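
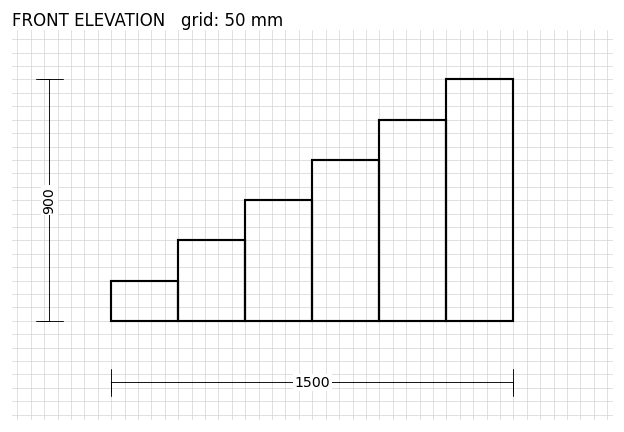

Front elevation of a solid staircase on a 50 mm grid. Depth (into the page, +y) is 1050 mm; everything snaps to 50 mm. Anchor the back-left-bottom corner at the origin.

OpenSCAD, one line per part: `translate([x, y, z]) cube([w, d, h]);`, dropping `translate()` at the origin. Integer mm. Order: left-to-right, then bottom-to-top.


cube([250, 1050, 150]);
translate([250, 0, 0]) cube([250, 1050, 300]);
translate([500, 0, 0]) cube([250, 1050, 450]);
translate([750, 0, 0]) cube([250, 1050, 600]);
translate([1000, 0, 0]) cube([250, 1050, 750]);
translate([1250, 0, 0]) cube([250, 1050, 900]);


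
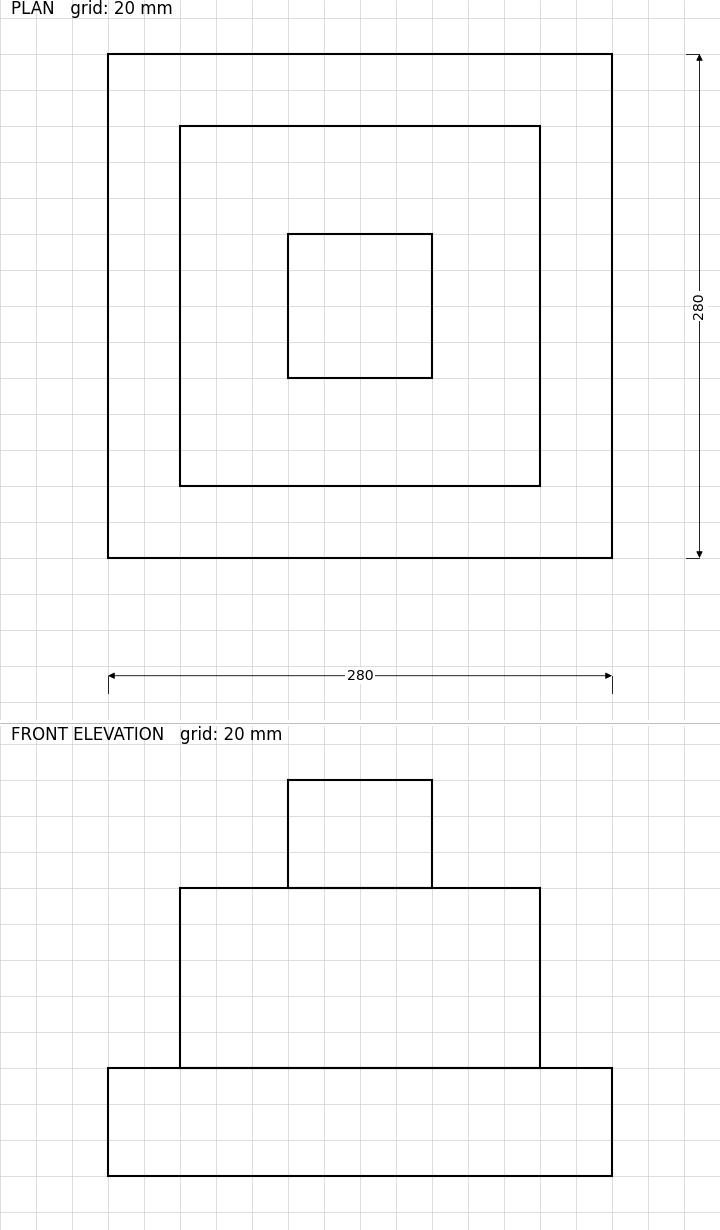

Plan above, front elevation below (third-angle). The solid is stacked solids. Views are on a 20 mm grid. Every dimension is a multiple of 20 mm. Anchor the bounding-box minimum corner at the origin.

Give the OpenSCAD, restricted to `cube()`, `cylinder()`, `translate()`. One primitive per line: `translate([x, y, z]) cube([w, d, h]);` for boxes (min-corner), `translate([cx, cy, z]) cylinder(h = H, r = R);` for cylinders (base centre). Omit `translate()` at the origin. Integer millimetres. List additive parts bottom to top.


cube([280, 280, 60]);
translate([40, 40, 60]) cube([200, 200, 100]);
translate([100, 100, 160]) cube([80, 80, 60]);


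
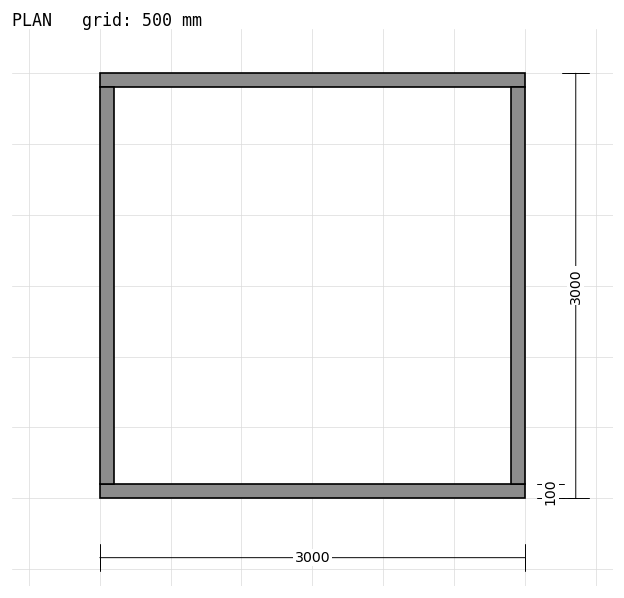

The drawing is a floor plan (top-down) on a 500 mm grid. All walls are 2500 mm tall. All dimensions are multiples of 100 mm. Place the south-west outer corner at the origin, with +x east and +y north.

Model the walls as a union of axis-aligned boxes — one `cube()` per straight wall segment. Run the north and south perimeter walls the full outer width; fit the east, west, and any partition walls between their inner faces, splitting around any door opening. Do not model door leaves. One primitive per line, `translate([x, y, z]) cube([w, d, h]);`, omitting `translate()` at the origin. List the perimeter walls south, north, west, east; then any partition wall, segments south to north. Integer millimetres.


cube([3000, 100, 2500]);
translate([0, 2900, 0]) cube([3000, 100, 2500]);
translate([0, 100, 0]) cube([100, 2800, 2500]);
translate([2900, 100, 0]) cube([100, 2800, 2500]);


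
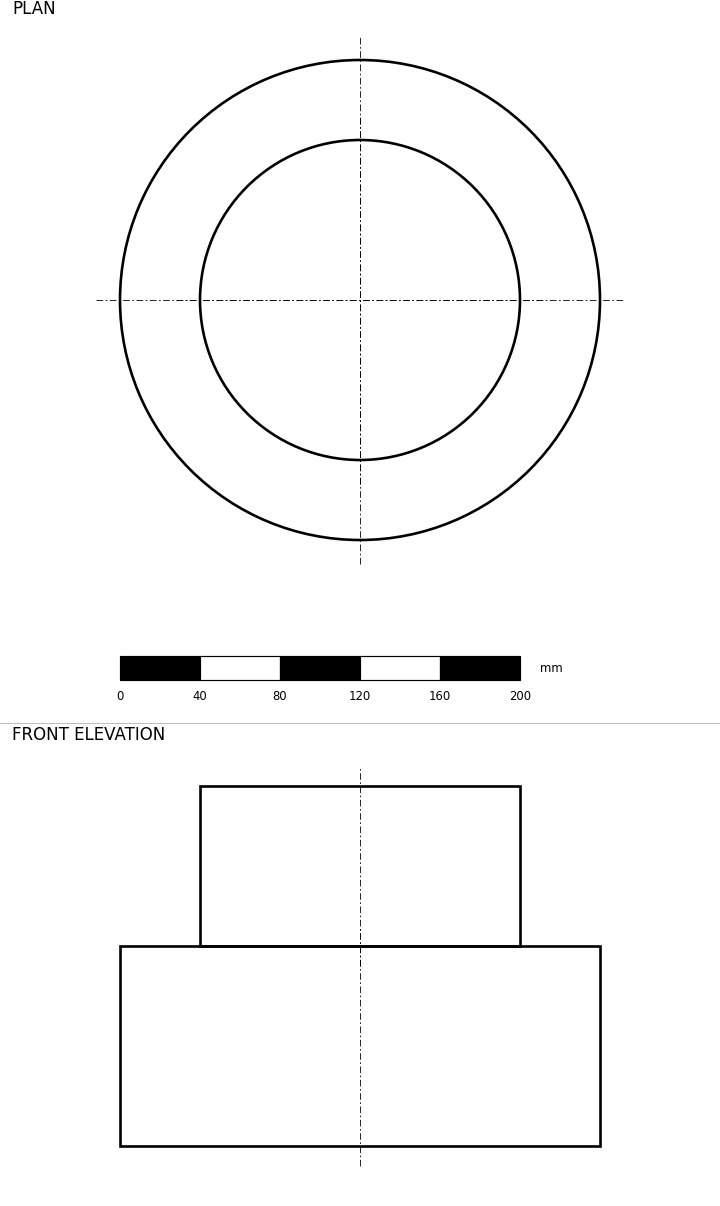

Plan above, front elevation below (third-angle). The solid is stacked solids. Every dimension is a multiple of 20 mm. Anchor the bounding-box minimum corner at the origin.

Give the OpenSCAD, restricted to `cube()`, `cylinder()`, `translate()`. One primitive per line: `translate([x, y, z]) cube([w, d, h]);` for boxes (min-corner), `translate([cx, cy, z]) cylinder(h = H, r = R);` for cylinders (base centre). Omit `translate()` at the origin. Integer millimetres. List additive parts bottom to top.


translate([120, 120, 0]) cylinder(h = 100, r = 120);
translate([120, 120, 100]) cylinder(h = 80, r = 80);


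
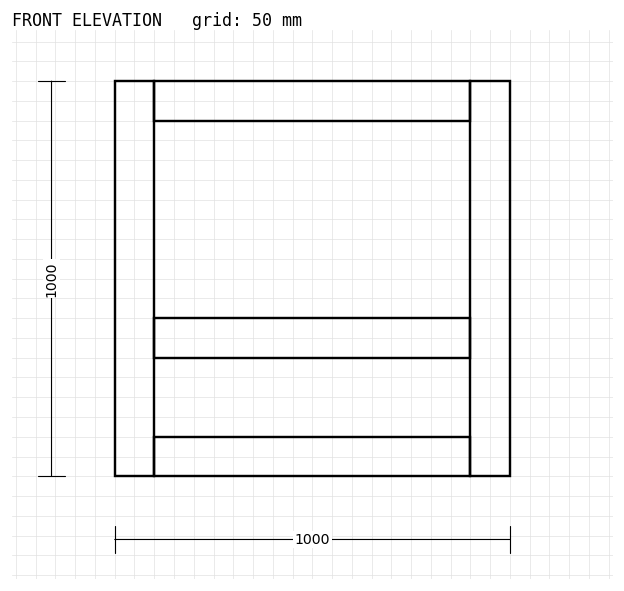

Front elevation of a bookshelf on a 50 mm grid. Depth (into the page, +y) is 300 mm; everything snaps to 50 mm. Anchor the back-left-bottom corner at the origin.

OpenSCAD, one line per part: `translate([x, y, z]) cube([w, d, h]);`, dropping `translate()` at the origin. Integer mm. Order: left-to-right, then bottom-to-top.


cube([100, 300, 1000]);
translate([100, 0, 0]) cube([800, 300, 100]);
translate([100, 0, 300]) cube([800, 300, 100]);
translate([100, 0, 900]) cube([800, 300, 100]);
translate([900, 0, 0]) cube([100, 300, 1000]);


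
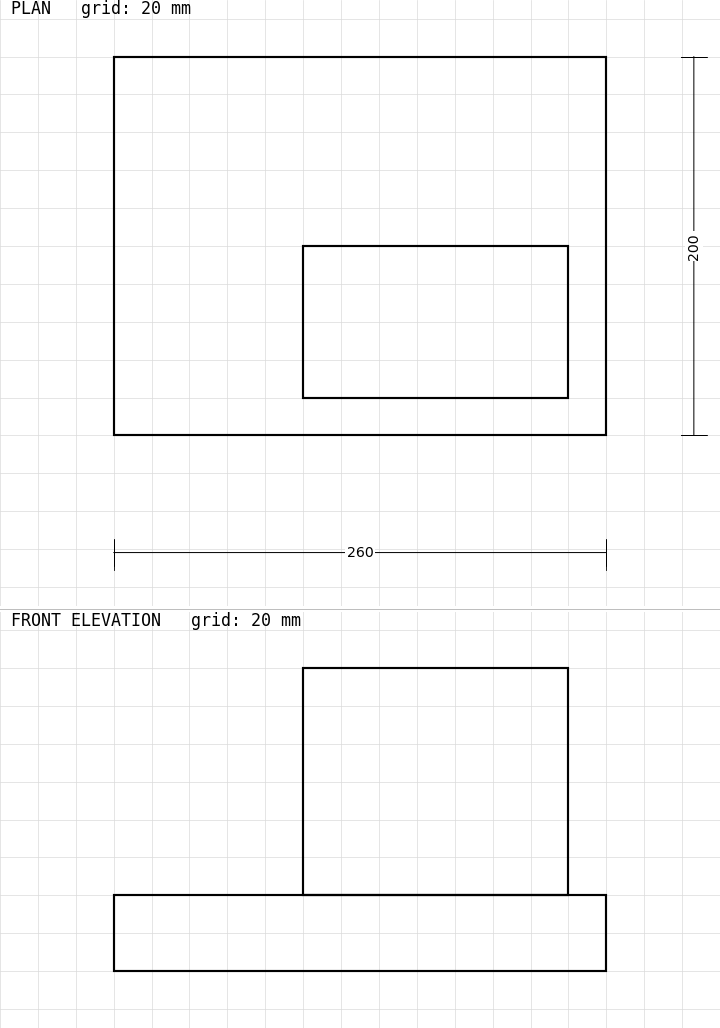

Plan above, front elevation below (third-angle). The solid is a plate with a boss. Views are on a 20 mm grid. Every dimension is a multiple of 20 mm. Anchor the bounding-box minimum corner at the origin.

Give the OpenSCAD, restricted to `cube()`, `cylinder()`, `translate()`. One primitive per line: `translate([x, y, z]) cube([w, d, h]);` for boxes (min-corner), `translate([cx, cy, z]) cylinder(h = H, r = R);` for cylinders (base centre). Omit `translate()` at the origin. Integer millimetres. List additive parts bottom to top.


cube([260, 200, 40]);
translate([100, 20, 40]) cube([140, 80, 120]);


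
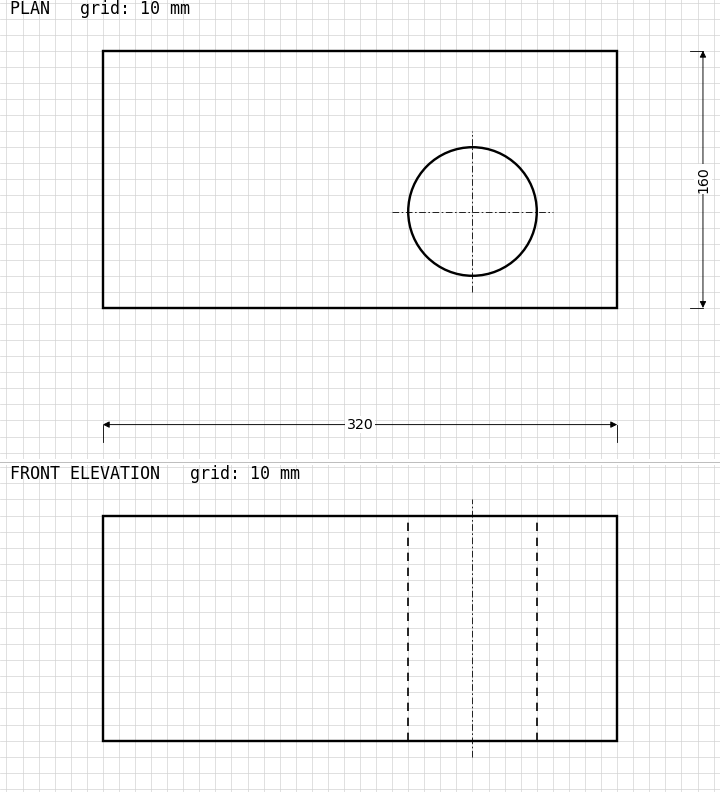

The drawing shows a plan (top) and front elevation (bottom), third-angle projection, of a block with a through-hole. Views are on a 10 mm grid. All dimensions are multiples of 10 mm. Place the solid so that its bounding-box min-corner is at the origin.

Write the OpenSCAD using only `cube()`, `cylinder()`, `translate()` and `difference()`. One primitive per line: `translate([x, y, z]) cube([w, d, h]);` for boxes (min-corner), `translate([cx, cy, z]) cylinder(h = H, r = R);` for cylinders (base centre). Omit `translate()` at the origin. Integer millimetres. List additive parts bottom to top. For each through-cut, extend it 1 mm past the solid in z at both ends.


difference() {
  cube([320, 160, 140]);
  translate([230, 60, -1]) cylinder(h = 142, r = 40);
}


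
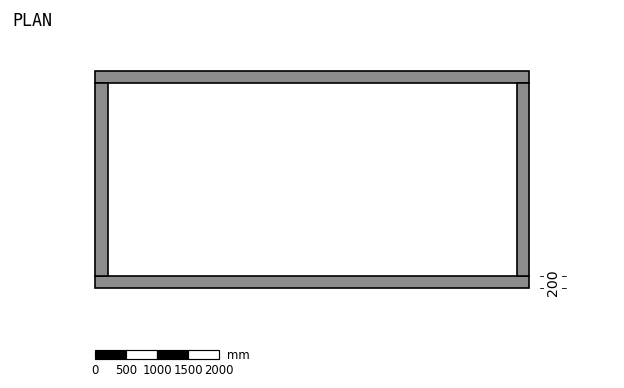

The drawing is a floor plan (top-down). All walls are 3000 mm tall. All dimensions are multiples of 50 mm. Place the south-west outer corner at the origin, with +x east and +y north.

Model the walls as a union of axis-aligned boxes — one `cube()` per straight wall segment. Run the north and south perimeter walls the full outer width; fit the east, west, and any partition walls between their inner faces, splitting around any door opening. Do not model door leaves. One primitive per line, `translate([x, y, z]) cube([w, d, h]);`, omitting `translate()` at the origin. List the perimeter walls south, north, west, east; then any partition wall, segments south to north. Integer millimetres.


cube([7000, 200, 3000]);
translate([0, 3300, 0]) cube([7000, 200, 3000]);
translate([0, 200, 0]) cube([200, 3100, 3000]);
translate([6800, 200, 0]) cube([200, 3100, 3000]);


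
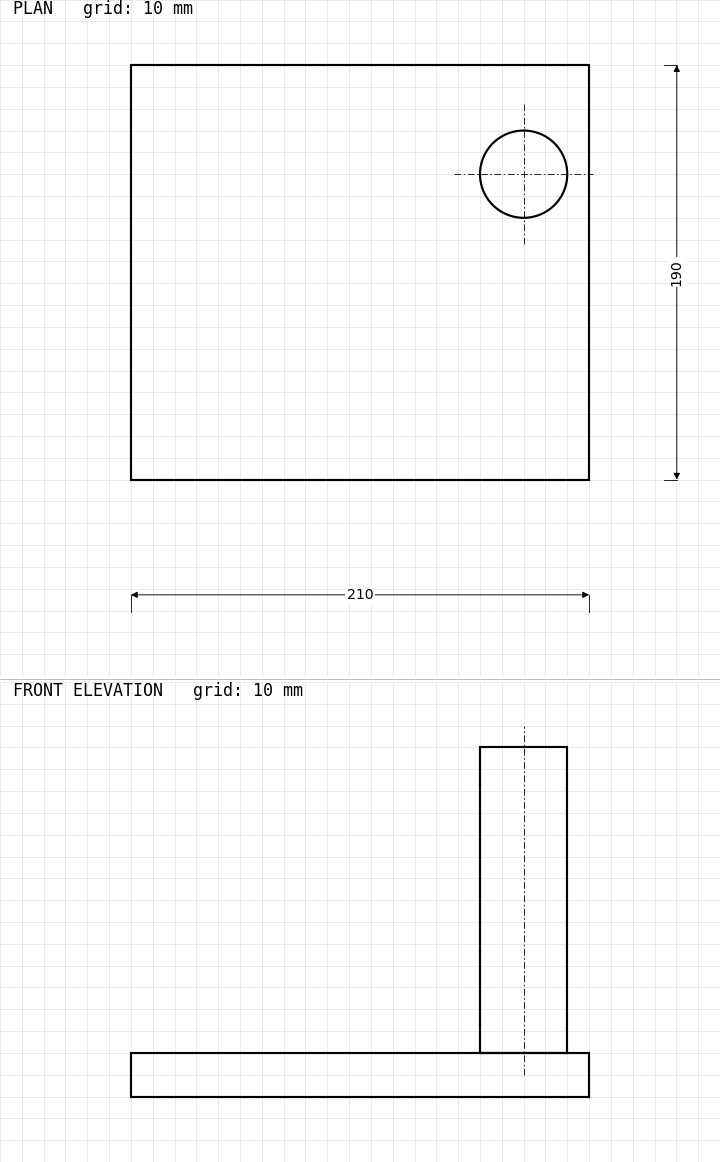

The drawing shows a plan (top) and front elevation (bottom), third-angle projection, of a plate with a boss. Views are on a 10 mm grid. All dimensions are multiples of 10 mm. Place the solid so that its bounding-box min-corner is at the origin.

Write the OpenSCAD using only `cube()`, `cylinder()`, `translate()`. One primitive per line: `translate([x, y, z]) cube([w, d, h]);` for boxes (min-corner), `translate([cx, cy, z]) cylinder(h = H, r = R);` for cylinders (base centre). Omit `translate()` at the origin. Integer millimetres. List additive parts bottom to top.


cube([210, 190, 20]);
translate([180, 140, 20]) cylinder(h = 140, r = 20);


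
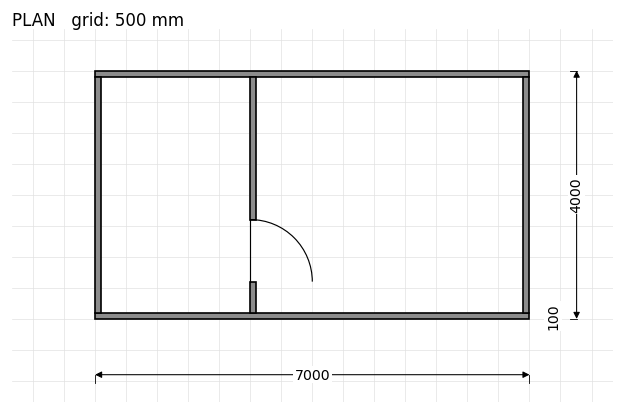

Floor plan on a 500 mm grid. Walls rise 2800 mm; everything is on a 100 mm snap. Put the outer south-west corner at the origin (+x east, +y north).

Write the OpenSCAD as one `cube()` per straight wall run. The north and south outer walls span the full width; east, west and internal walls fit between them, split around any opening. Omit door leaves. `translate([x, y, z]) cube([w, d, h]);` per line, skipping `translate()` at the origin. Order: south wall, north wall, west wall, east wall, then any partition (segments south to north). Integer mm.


cube([7000, 100, 2800]);
translate([0, 3900, 0]) cube([7000, 100, 2800]);
translate([0, 100, 0]) cube([100, 3800, 2800]);
translate([6900, 100, 0]) cube([100, 3800, 2800]);
translate([2500, 100, 0]) cube([100, 500, 2800]);
translate([2500, 1600, 0]) cube([100, 2300, 2800]);


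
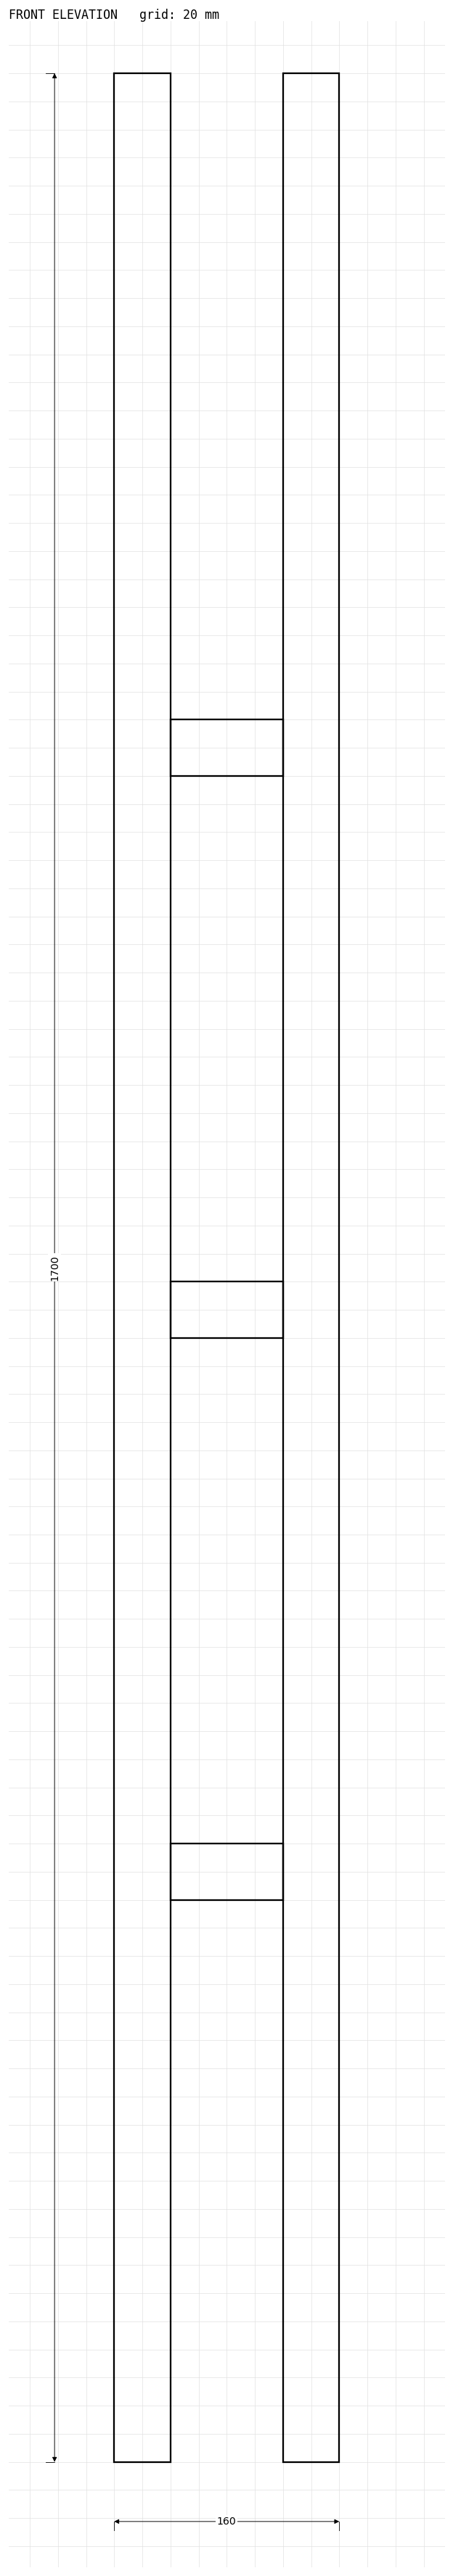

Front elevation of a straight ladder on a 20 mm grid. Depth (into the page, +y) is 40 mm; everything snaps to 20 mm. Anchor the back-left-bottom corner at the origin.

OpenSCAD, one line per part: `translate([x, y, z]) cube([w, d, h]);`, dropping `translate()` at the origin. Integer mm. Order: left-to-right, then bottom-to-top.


cube([40, 40, 1700]);
translate([40, 0, 400]) cube([80, 40, 40]);
translate([40, 0, 800]) cube([80, 40, 40]);
translate([40, 0, 1200]) cube([80, 40, 40]);
translate([120, 0, 0]) cube([40, 40, 1700]);


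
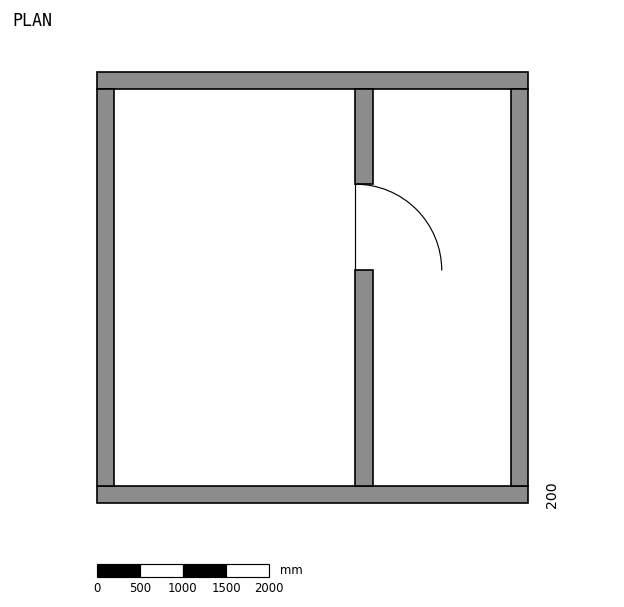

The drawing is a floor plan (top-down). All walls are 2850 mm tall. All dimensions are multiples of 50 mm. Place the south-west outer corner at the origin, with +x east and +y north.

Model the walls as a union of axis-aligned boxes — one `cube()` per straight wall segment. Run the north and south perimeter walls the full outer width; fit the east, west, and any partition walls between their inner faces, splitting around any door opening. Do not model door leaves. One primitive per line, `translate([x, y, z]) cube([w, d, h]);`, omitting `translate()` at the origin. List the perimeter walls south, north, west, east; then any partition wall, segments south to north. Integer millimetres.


cube([5000, 200, 2850]);
translate([0, 4800, 0]) cube([5000, 200, 2850]);
translate([0, 200, 0]) cube([200, 4600, 2850]);
translate([4800, 200, 0]) cube([200, 4600, 2850]);
translate([3000, 200, 0]) cube([200, 2500, 2850]);
translate([3000, 3700, 0]) cube([200, 1100, 2850]);


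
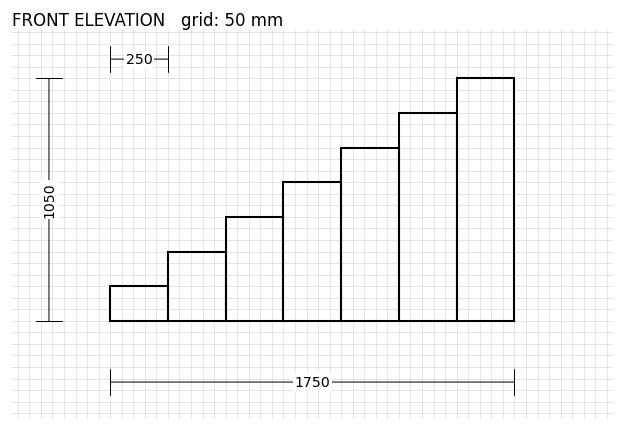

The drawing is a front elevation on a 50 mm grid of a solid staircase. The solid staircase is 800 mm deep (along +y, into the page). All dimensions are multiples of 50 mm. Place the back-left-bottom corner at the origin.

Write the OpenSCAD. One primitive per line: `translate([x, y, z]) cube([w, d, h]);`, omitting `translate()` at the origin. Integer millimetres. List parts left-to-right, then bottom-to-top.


cube([250, 800, 150]);
translate([250, 0, 0]) cube([250, 800, 300]);
translate([500, 0, 0]) cube([250, 800, 450]);
translate([750, 0, 0]) cube([250, 800, 600]);
translate([1000, 0, 0]) cube([250, 800, 750]);
translate([1250, 0, 0]) cube([250, 800, 900]);
translate([1500, 0, 0]) cube([250, 800, 1050]);


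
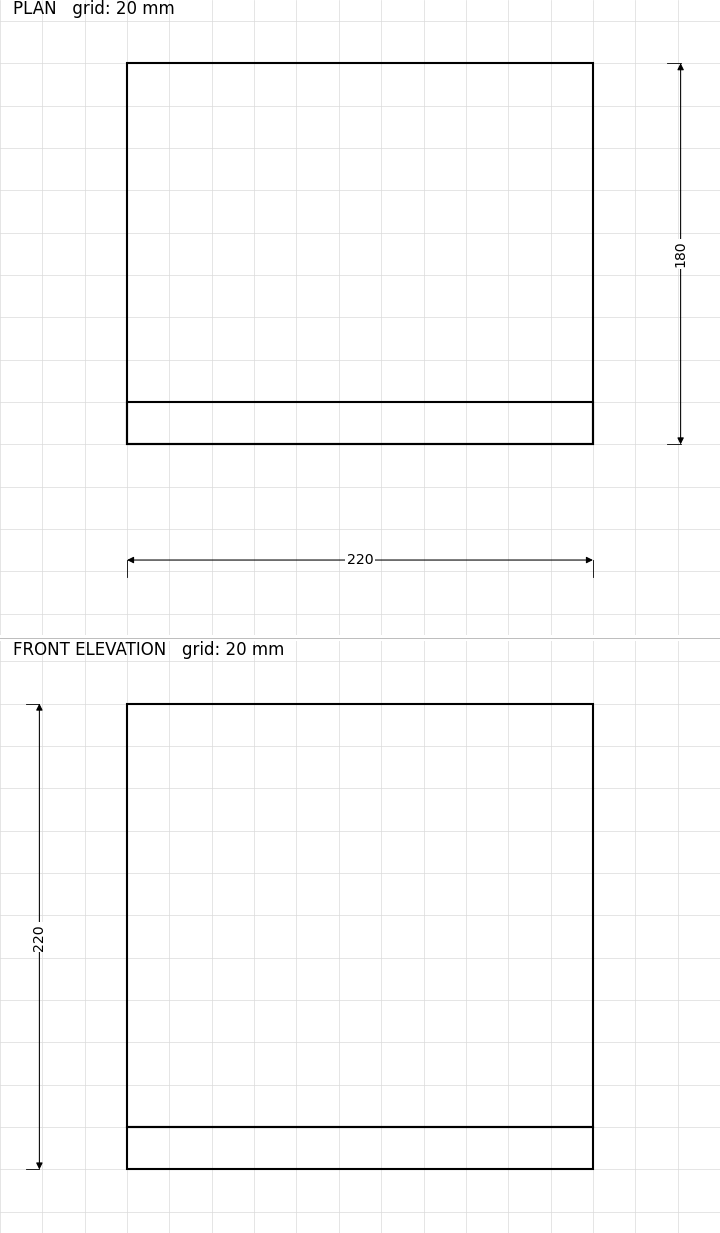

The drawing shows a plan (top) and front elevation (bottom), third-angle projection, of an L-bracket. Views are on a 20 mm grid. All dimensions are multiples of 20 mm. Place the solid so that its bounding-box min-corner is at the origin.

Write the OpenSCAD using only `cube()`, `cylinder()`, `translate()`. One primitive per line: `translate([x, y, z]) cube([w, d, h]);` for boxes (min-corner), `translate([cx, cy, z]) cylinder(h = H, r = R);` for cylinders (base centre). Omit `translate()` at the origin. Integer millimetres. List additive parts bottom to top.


cube([220, 180, 20]);
translate([0, 0, 20]) cube([220, 20, 200]);


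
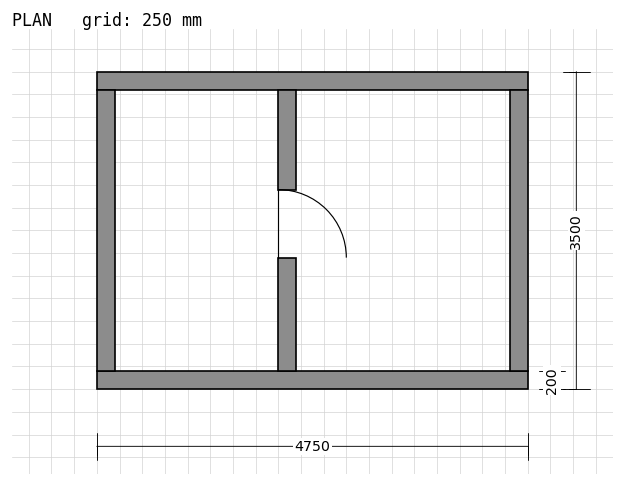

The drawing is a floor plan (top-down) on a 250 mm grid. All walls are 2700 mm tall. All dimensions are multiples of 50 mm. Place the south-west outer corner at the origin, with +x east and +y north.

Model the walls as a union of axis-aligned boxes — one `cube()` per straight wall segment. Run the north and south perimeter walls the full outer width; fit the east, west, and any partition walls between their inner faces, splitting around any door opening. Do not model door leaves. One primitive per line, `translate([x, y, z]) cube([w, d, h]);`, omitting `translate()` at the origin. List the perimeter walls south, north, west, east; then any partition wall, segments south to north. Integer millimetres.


cube([4750, 200, 2700]);
translate([0, 3300, 0]) cube([4750, 200, 2700]);
translate([0, 200, 0]) cube([200, 3100, 2700]);
translate([4550, 200, 0]) cube([200, 3100, 2700]);
translate([2000, 200, 0]) cube([200, 1250, 2700]);
translate([2000, 2200, 0]) cube([200, 1100, 2700]);


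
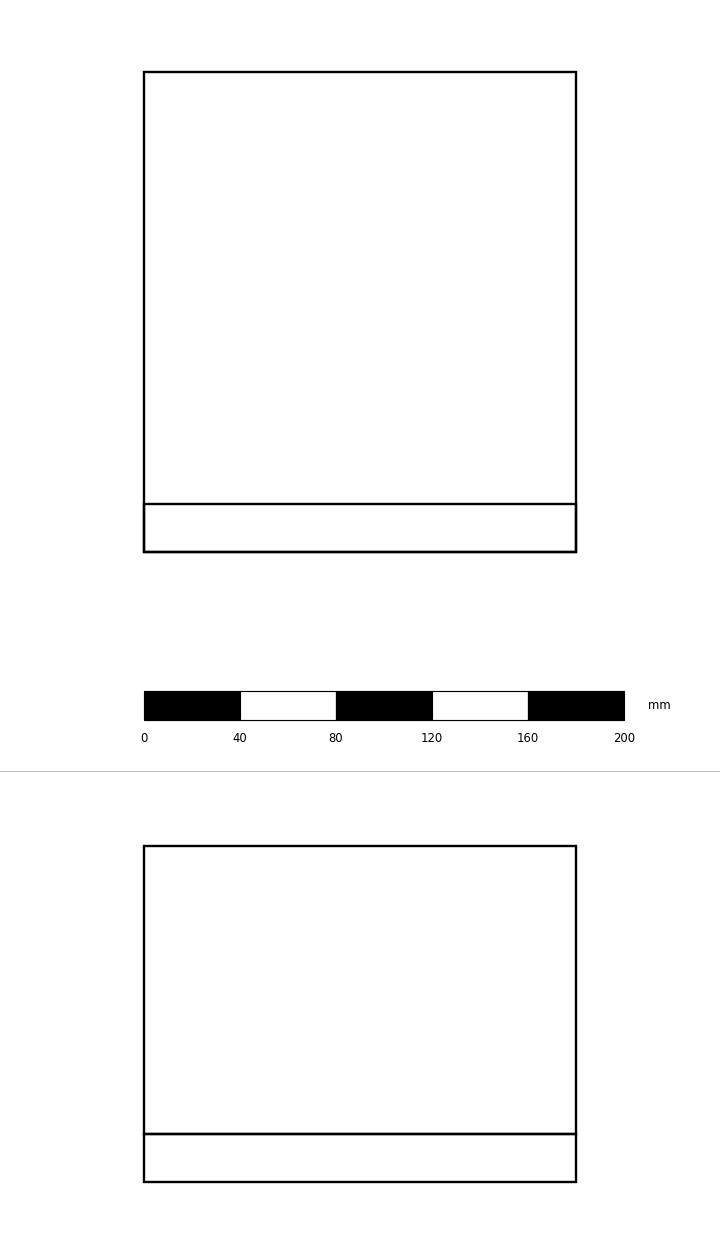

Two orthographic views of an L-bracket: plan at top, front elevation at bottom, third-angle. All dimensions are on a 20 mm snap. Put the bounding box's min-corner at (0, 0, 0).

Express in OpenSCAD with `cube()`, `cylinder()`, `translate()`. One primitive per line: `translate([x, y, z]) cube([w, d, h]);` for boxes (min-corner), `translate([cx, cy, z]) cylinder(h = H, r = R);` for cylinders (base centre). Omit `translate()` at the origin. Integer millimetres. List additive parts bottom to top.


cube([180, 200, 20]);
translate([0, 0, 20]) cube([180, 20, 120]);


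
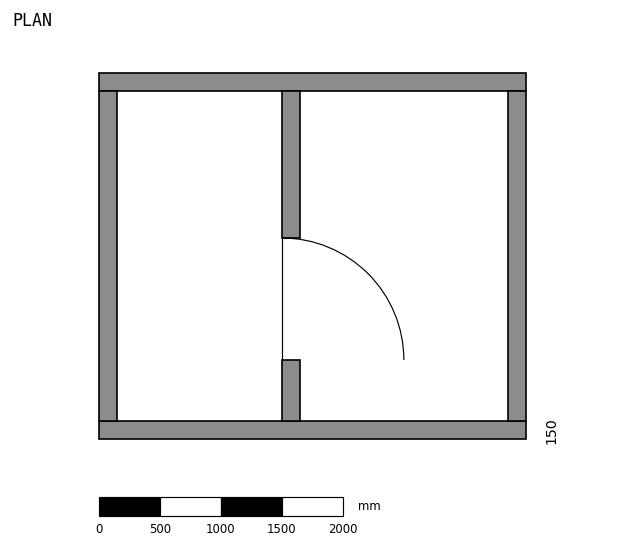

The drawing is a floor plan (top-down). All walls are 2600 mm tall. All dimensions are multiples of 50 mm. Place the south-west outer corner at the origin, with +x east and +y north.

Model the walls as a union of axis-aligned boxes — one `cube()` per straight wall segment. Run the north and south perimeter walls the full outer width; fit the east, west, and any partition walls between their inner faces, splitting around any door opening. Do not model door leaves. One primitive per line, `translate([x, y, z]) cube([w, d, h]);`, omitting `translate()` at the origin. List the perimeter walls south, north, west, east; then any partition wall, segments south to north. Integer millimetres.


cube([3500, 150, 2600]);
translate([0, 2850, 0]) cube([3500, 150, 2600]);
translate([0, 150, 0]) cube([150, 2700, 2600]);
translate([3350, 150, 0]) cube([150, 2700, 2600]);
translate([1500, 150, 0]) cube([150, 500, 2600]);
translate([1500, 1650, 0]) cube([150, 1200, 2600]);


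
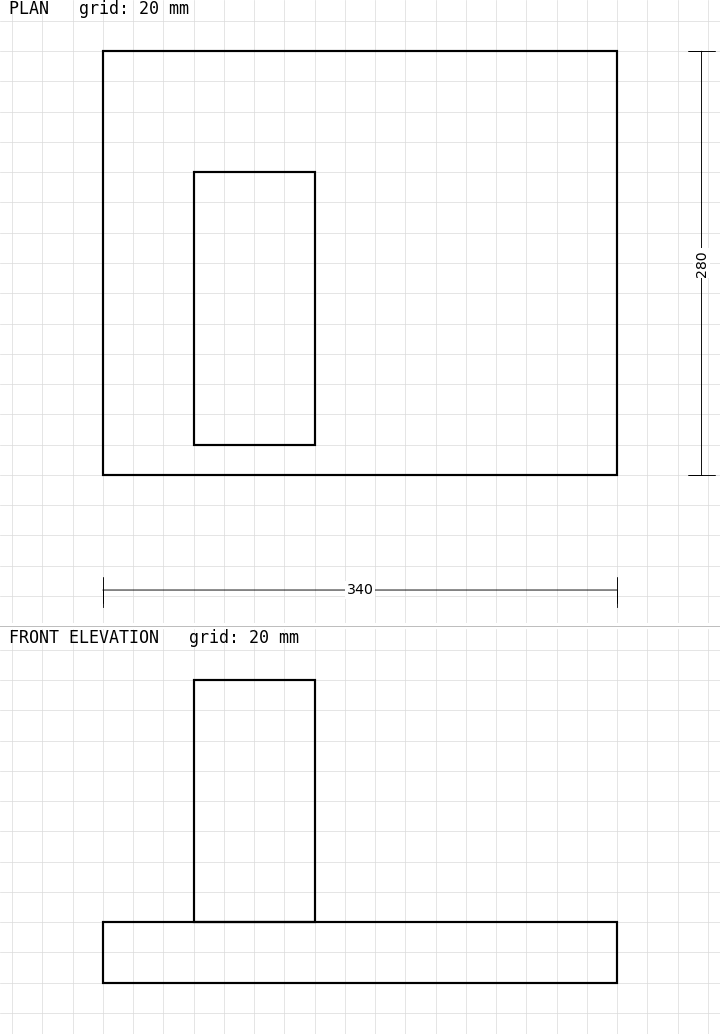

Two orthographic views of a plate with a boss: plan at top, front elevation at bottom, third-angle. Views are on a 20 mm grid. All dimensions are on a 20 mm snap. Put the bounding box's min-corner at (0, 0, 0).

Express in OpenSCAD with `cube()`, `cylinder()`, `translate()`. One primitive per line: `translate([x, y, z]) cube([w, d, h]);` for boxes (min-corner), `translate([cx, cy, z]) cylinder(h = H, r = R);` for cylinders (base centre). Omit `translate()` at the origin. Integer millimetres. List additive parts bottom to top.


cube([340, 280, 40]);
translate([60, 20, 40]) cube([80, 180, 160]);


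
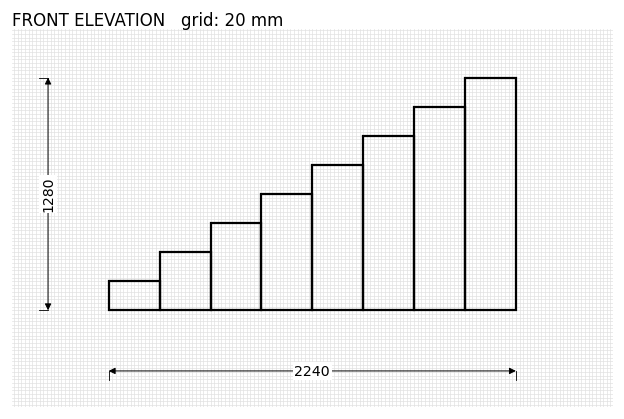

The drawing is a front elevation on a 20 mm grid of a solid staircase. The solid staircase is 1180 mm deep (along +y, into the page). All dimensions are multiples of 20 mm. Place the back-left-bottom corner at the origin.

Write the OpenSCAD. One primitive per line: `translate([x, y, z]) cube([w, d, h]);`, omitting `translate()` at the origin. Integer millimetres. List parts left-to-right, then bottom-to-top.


cube([280, 1180, 160]);
translate([280, 0, 0]) cube([280, 1180, 320]);
translate([560, 0, 0]) cube([280, 1180, 480]);
translate([840, 0, 0]) cube([280, 1180, 640]);
translate([1120, 0, 0]) cube([280, 1180, 800]);
translate([1400, 0, 0]) cube([280, 1180, 960]);
translate([1680, 0, 0]) cube([280, 1180, 1120]);
translate([1960, 0, 0]) cube([280, 1180, 1280]);


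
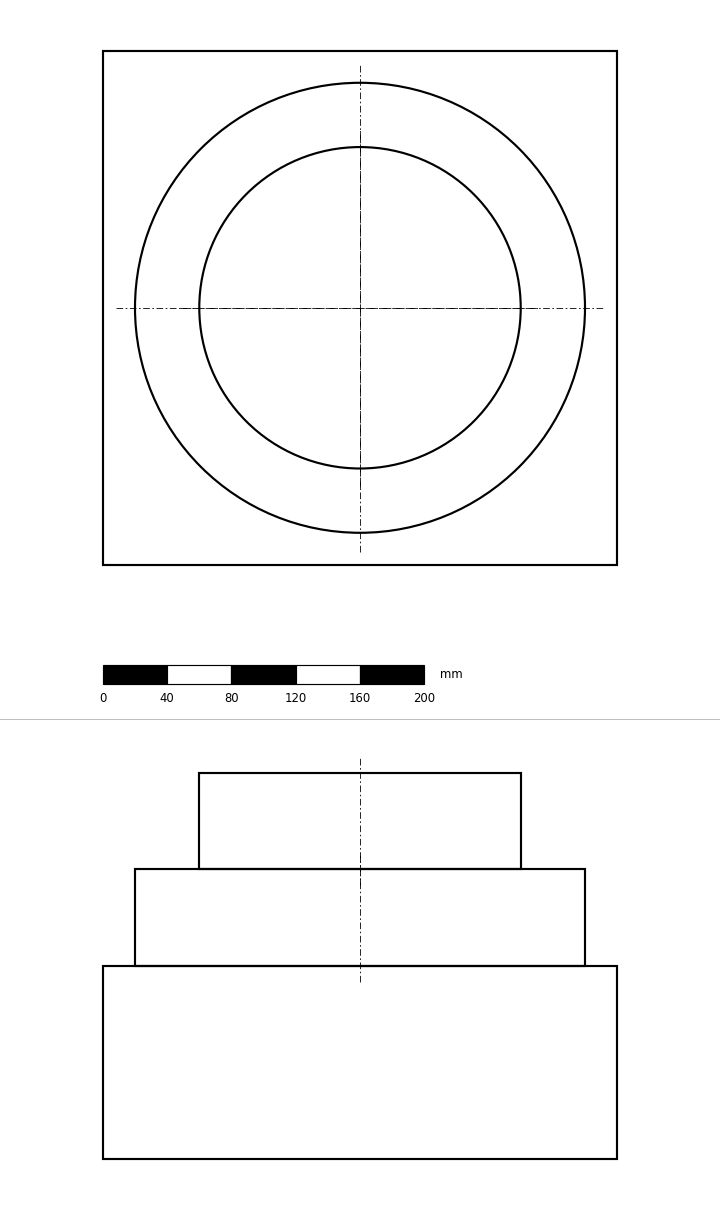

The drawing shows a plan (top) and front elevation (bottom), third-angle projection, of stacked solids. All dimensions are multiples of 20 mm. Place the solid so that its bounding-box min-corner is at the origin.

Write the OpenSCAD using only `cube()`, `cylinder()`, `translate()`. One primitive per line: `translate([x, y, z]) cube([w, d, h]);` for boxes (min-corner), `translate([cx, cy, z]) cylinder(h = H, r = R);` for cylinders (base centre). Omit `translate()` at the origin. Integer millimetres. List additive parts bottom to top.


cube([320, 320, 120]);
translate([160, 160, 120]) cylinder(h = 60, r = 140);
translate([160, 160, 180]) cylinder(h = 60, r = 100);


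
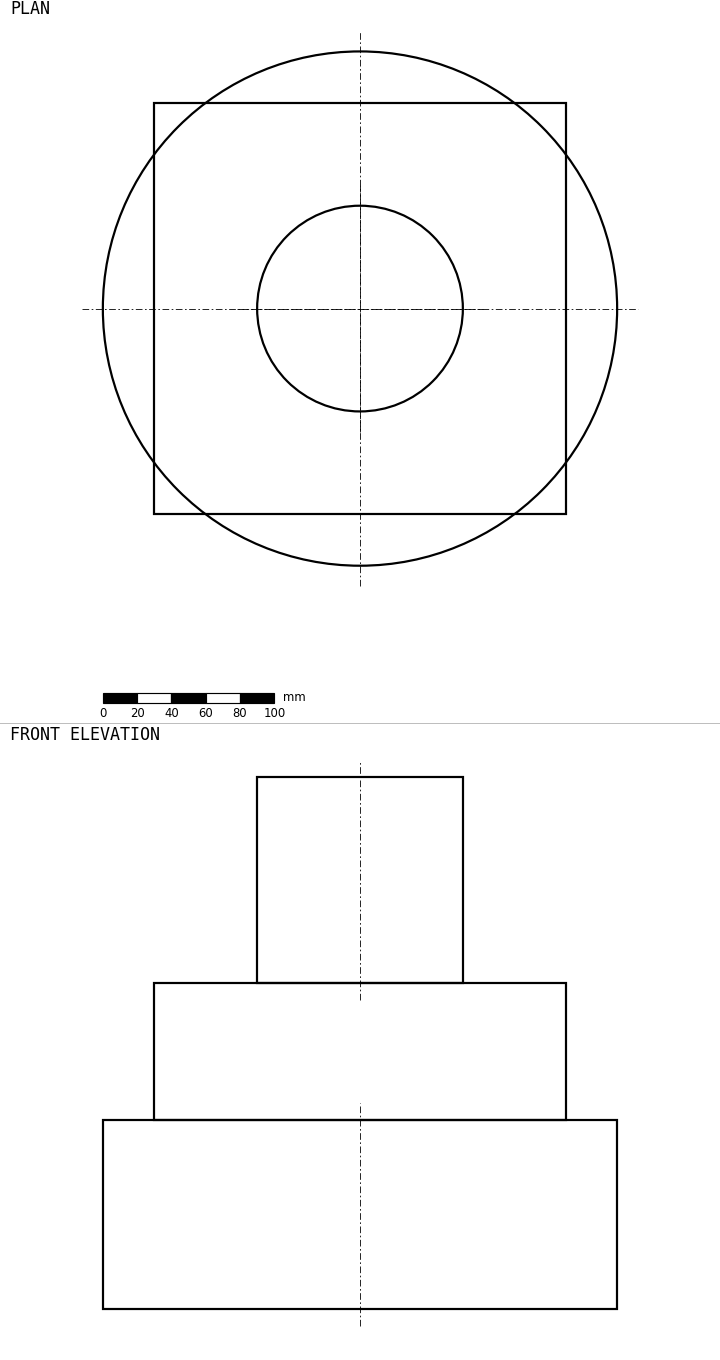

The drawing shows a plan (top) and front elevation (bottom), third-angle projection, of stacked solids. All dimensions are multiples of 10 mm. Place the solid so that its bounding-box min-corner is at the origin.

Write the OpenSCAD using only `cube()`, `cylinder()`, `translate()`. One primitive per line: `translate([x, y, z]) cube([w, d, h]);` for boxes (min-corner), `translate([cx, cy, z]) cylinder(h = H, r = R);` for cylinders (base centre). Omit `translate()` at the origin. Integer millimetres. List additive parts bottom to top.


translate([150, 150, 0]) cylinder(h = 110, r = 150);
translate([30, 30, 110]) cube([240, 240, 80]);
translate([150, 150, 190]) cylinder(h = 120, r = 60);


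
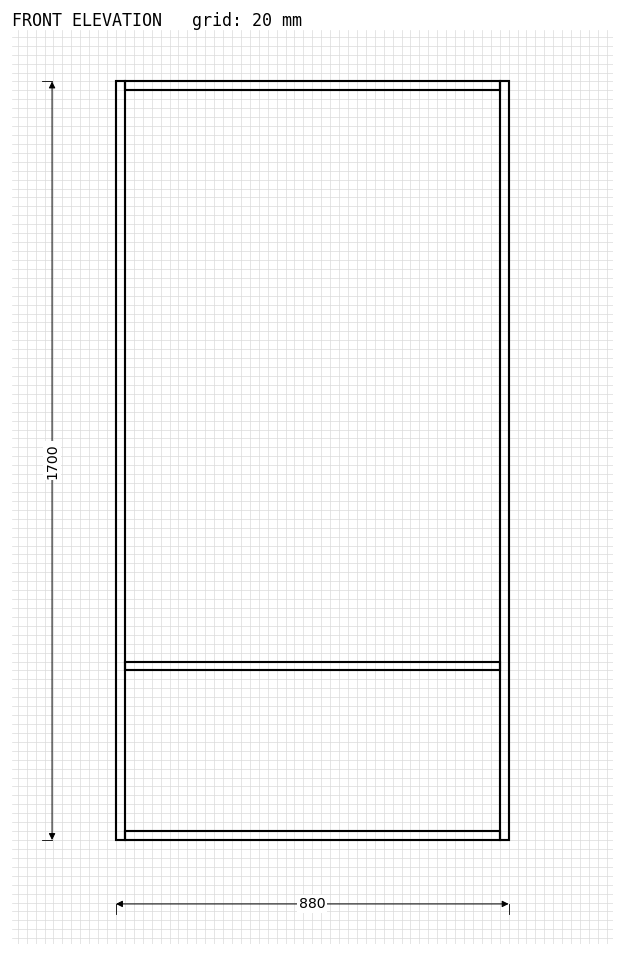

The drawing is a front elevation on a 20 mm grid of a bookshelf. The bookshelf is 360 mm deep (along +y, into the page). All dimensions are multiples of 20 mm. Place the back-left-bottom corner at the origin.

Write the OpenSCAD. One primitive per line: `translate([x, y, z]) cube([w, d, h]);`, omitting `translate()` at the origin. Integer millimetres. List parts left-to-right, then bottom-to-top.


cube([20, 360, 1700]);
translate([20, 0, 0]) cube([840, 360, 20]);
translate([20, 0, 380]) cube([840, 360, 20]);
translate([20, 0, 1680]) cube([840, 360, 20]);
translate([860, 0, 0]) cube([20, 360, 1700]);


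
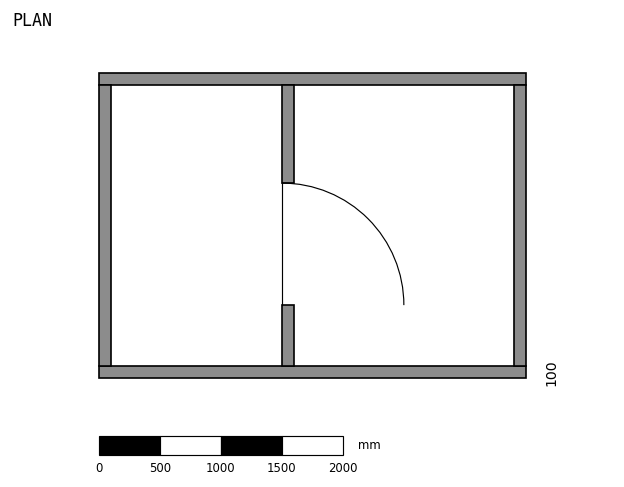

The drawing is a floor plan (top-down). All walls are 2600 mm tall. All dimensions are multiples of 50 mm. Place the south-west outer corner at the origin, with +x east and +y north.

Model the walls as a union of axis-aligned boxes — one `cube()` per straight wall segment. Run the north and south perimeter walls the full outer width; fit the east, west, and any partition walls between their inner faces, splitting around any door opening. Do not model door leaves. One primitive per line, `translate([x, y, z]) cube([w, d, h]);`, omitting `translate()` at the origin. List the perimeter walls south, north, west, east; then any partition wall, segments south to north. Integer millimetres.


cube([3500, 100, 2600]);
translate([0, 2400, 0]) cube([3500, 100, 2600]);
translate([0, 100, 0]) cube([100, 2300, 2600]);
translate([3400, 100, 0]) cube([100, 2300, 2600]);
translate([1500, 100, 0]) cube([100, 500, 2600]);
translate([1500, 1600, 0]) cube([100, 800, 2600]);


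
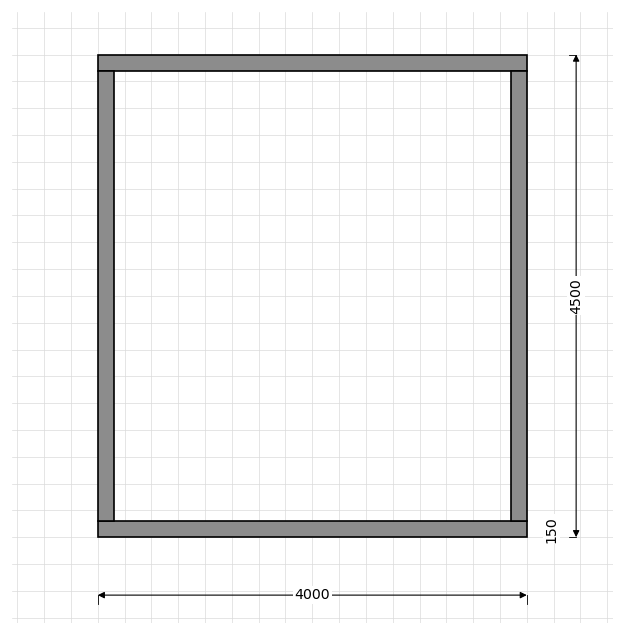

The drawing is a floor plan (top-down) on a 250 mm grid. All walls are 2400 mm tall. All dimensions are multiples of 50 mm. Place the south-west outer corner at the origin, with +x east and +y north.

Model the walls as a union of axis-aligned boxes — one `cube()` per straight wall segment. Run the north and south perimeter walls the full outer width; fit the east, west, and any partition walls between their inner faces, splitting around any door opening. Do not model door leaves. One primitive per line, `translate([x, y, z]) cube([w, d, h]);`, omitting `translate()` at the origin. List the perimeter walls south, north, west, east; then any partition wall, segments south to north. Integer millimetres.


cube([4000, 150, 2400]);
translate([0, 4350, 0]) cube([4000, 150, 2400]);
translate([0, 150, 0]) cube([150, 4200, 2400]);
translate([3850, 150, 0]) cube([150, 4200, 2400]);


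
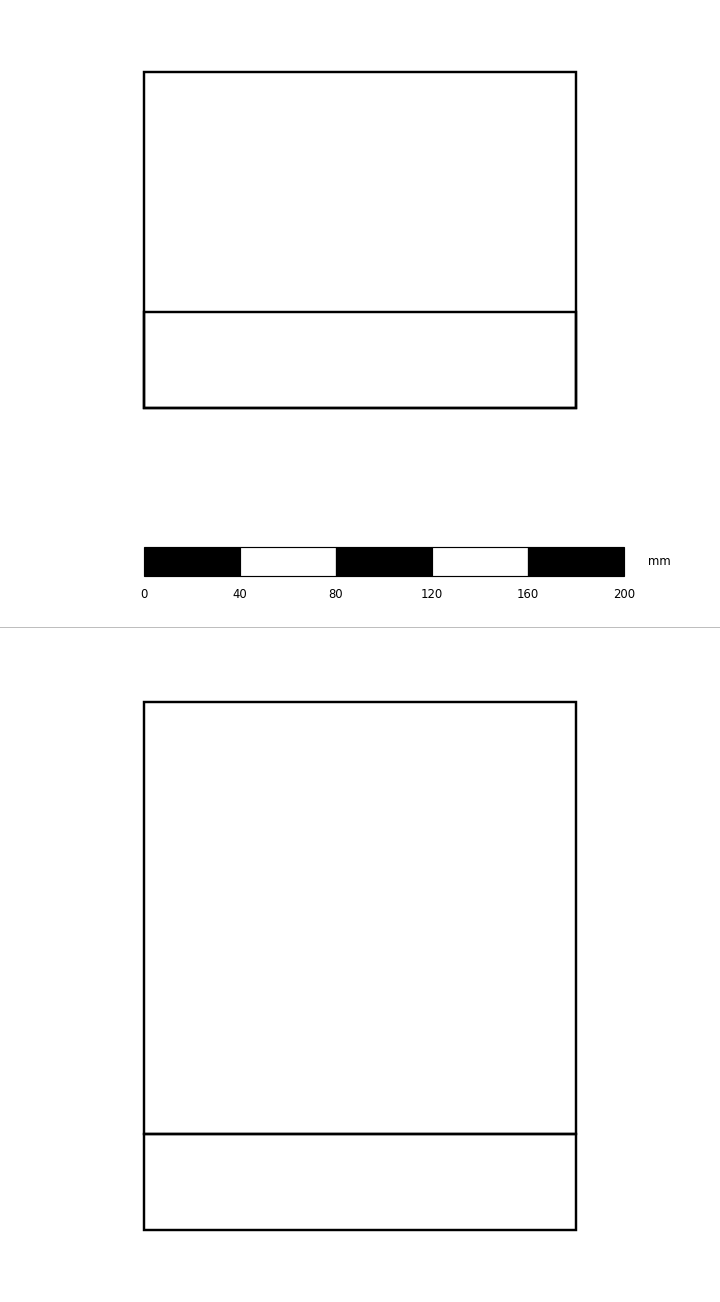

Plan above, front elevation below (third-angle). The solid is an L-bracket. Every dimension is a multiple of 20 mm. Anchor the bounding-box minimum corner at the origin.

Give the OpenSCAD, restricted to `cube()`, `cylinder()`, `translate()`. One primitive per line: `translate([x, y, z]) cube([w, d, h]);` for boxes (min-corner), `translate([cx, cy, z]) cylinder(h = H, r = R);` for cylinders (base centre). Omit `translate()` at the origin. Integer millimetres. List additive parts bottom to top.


cube([180, 140, 40]);
translate([0, 0, 40]) cube([180, 40, 180]);


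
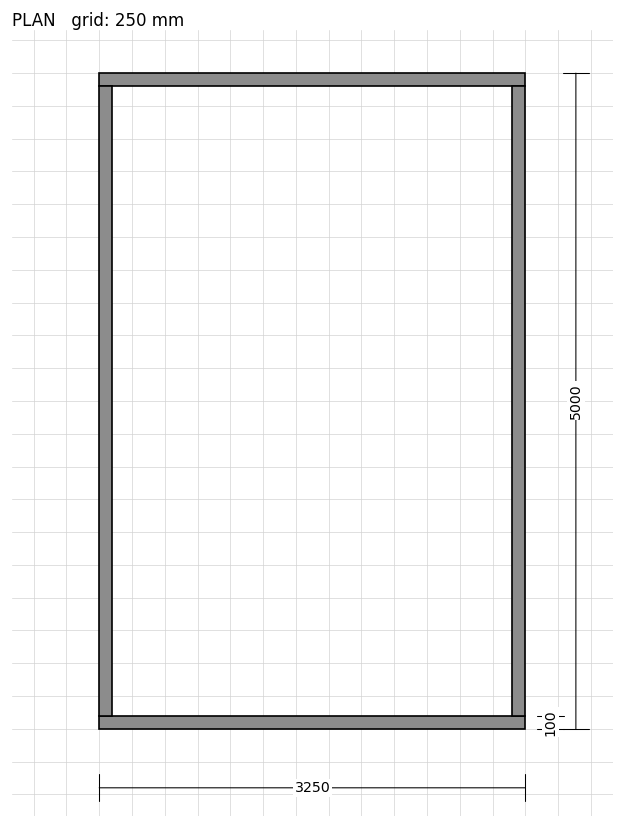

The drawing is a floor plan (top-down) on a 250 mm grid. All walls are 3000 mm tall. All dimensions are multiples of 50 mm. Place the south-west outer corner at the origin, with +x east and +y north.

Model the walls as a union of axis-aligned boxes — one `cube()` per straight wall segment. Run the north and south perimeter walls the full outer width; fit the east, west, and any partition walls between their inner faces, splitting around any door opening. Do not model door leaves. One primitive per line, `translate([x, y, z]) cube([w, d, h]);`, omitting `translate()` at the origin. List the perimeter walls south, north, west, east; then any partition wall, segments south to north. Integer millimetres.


cube([3250, 100, 3000]);
translate([0, 4900, 0]) cube([3250, 100, 3000]);
translate([0, 100, 0]) cube([100, 4800, 3000]);
translate([3150, 100, 0]) cube([100, 4800, 3000]);


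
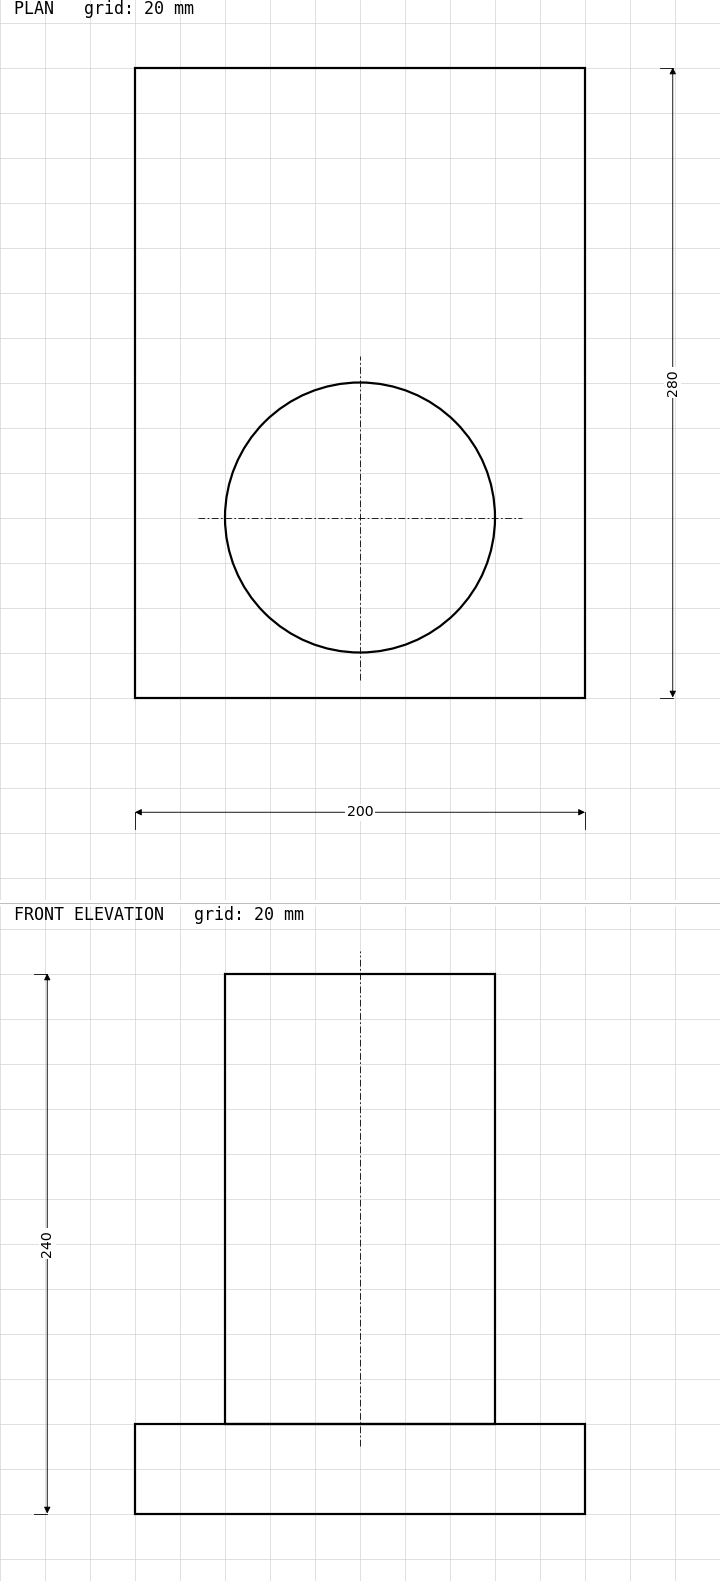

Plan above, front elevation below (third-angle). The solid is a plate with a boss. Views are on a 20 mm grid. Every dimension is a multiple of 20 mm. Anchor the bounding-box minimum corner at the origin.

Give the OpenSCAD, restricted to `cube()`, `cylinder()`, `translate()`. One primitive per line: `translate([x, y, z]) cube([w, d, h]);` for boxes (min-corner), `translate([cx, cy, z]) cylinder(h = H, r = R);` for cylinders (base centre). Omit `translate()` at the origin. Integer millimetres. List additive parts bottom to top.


cube([200, 280, 40]);
translate([100, 80, 40]) cylinder(h = 200, r = 60);


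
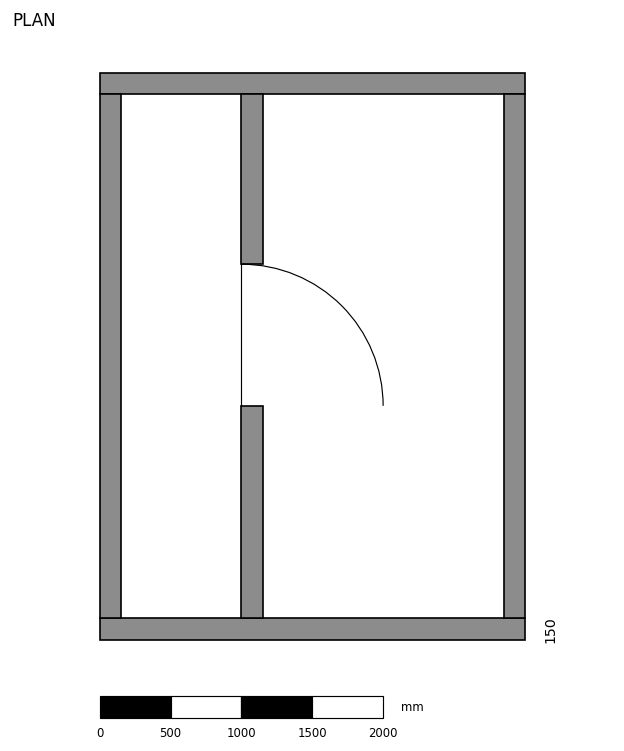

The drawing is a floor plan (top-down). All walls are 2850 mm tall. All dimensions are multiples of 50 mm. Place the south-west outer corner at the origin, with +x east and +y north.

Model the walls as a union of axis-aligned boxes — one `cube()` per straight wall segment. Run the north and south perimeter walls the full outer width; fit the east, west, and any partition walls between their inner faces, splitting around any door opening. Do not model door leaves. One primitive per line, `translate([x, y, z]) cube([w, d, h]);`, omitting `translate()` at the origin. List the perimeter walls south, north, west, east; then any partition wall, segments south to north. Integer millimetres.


cube([3000, 150, 2850]);
translate([0, 3850, 0]) cube([3000, 150, 2850]);
translate([0, 150, 0]) cube([150, 3700, 2850]);
translate([2850, 150, 0]) cube([150, 3700, 2850]);
translate([1000, 150, 0]) cube([150, 1500, 2850]);
translate([1000, 2650, 0]) cube([150, 1200, 2850]);


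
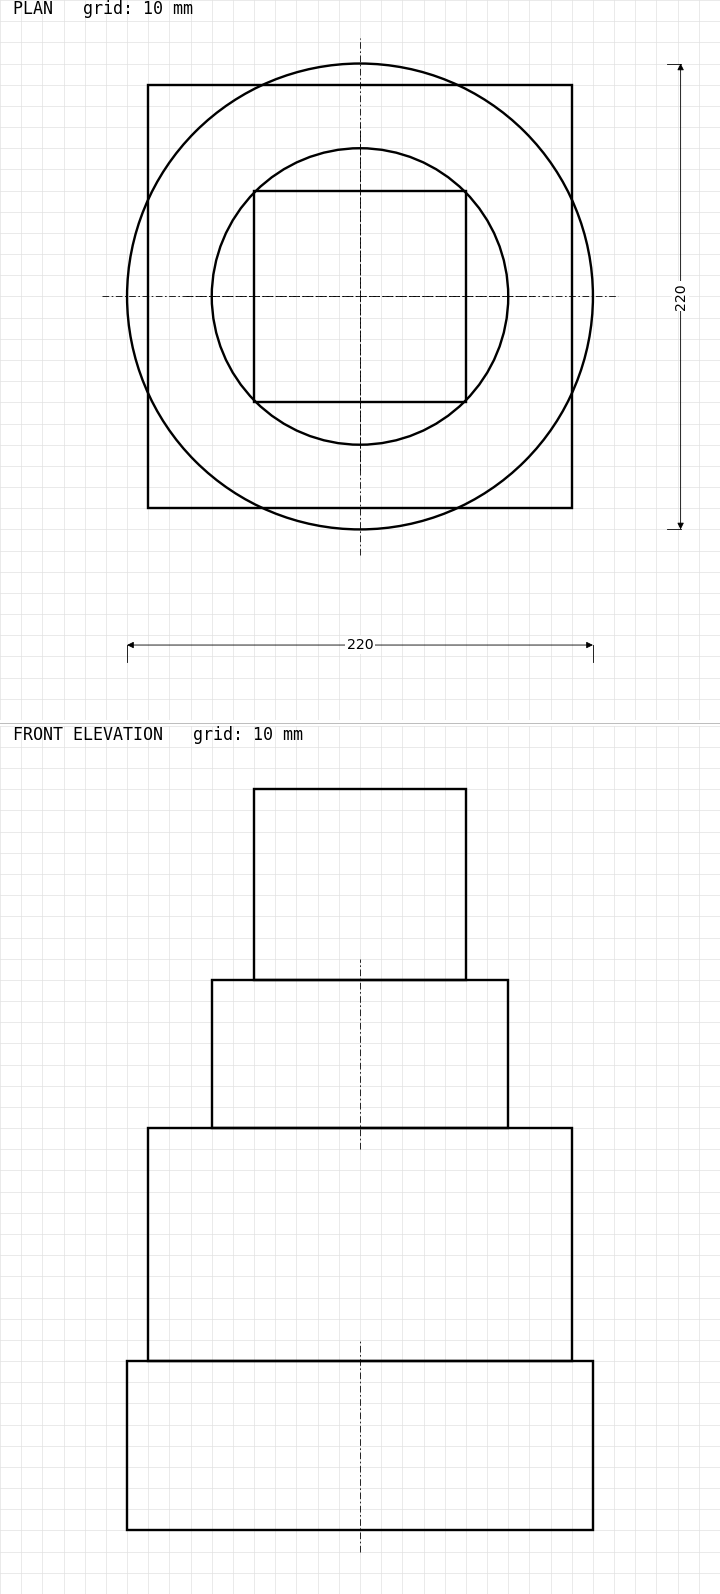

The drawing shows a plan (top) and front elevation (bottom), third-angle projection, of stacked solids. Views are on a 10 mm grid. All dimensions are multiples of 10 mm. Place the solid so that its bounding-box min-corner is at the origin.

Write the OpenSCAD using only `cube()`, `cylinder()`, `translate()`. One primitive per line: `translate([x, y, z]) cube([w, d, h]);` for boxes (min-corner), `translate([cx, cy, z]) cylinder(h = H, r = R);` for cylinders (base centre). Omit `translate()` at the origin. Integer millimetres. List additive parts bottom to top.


translate([110, 110, 0]) cylinder(h = 80, r = 110);
translate([10, 10, 80]) cube([200, 200, 110]);
translate([110, 110, 190]) cylinder(h = 70, r = 70);
translate([60, 60, 260]) cube([100, 100, 90]);


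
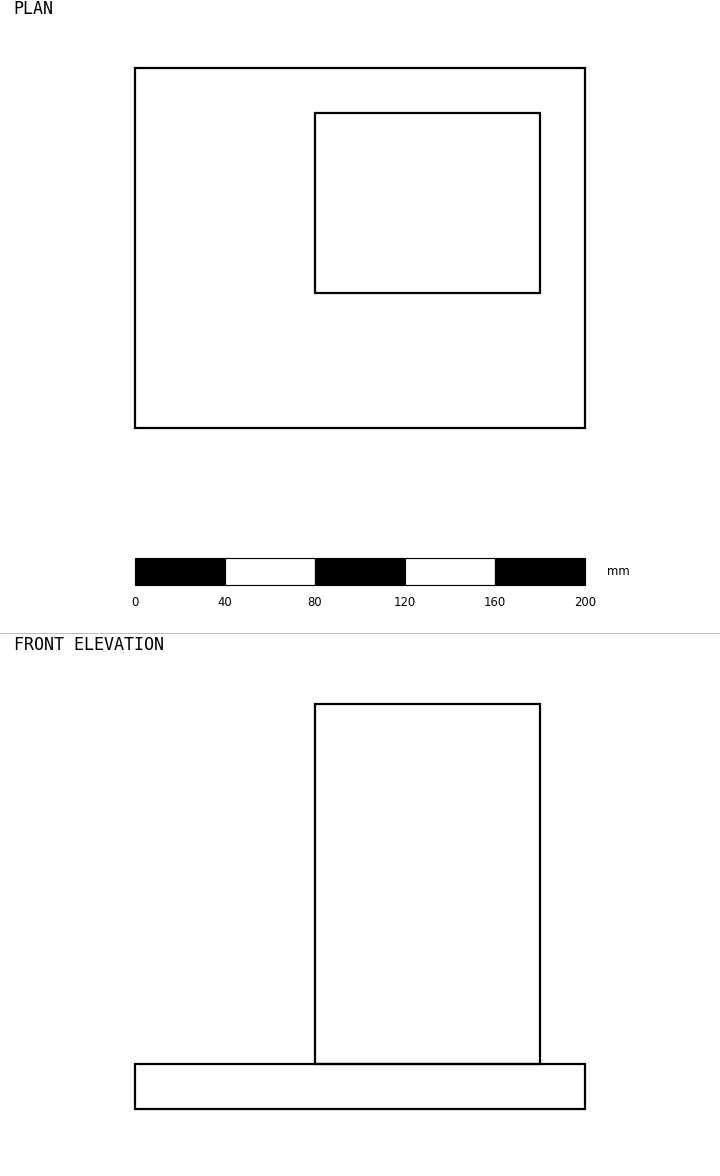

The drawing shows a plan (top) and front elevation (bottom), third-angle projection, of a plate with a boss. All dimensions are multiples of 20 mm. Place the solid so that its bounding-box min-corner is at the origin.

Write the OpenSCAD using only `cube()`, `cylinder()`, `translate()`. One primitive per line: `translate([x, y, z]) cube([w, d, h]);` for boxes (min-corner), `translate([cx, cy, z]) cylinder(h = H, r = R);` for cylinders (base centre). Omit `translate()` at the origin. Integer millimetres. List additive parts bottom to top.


cube([200, 160, 20]);
translate([80, 60, 20]) cube([100, 80, 160]);


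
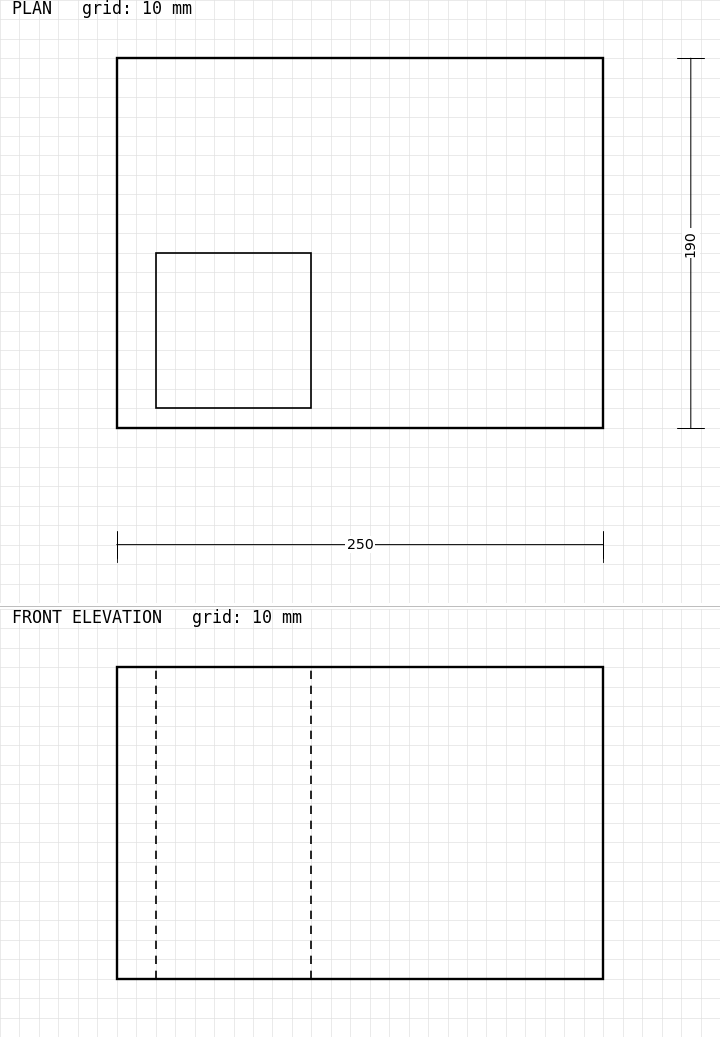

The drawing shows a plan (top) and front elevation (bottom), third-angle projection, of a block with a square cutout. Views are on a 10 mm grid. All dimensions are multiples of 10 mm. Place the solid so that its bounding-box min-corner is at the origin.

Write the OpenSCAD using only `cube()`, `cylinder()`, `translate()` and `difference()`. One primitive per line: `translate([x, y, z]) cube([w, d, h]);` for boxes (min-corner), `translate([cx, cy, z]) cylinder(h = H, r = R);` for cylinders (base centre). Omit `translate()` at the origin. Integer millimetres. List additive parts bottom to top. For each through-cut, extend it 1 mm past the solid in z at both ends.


difference() {
  cube([250, 190, 160]);
  translate([20, 10, -1]) cube([80, 80, 162]);
}


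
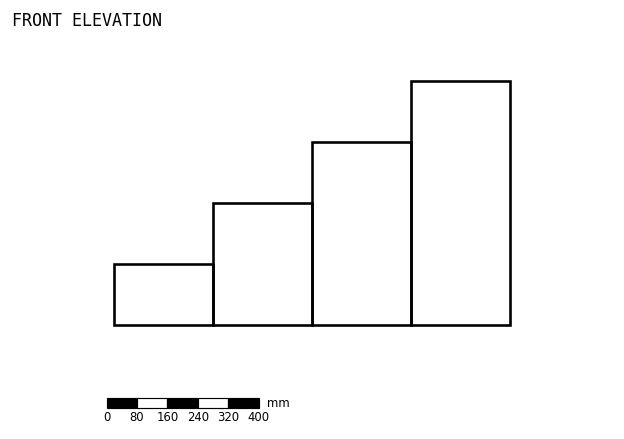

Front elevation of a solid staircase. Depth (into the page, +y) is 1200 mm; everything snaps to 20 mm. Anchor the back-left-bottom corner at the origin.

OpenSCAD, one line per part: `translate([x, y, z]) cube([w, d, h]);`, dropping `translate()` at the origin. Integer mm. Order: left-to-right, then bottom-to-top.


cube([260, 1200, 160]);
translate([260, 0, 0]) cube([260, 1200, 320]);
translate([520, 0, 0]) cube([260, 1200, 480]);
translate([780, 0, 0]) cube([260, 1200, 640]);


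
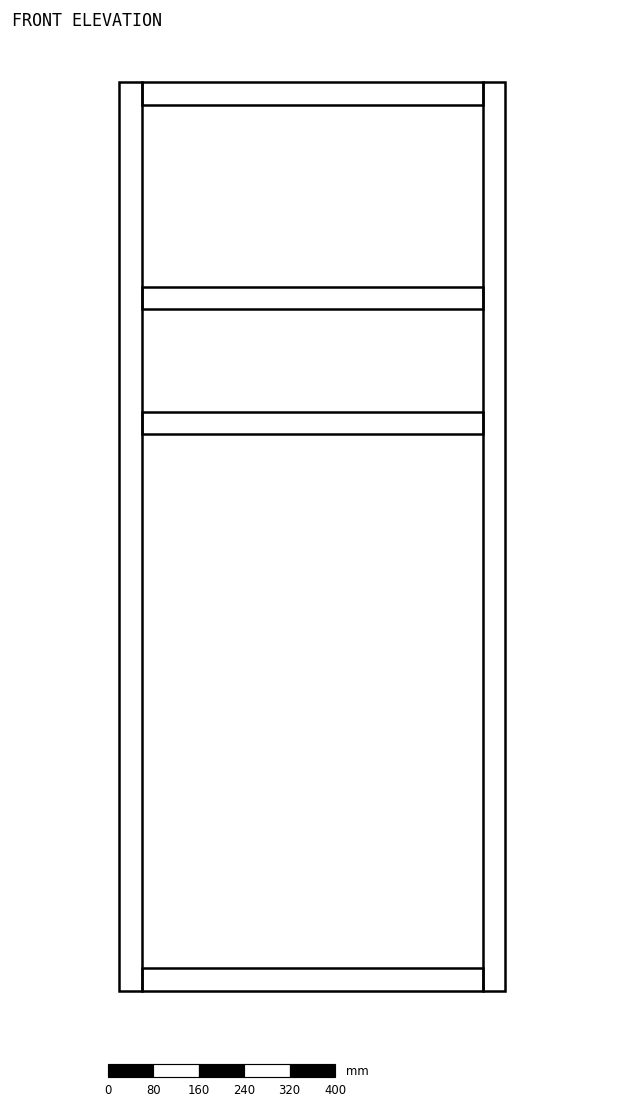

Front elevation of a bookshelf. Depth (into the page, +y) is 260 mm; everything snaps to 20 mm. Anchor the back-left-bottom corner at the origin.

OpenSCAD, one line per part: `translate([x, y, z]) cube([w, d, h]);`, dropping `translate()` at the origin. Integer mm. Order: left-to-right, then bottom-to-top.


cube([40, 260, 1600]);
translate([40, 0, 0]) cube([600, 260, 40]);
translate([40, 0, 980]) cube([600, 260, 40]);
translate([40, 0, 1200]) cube([600, 260, 40]);
translate([40, 0, 1560]) cube([600, 260, 40]);
translate([640, 0, 0]) cube([40, 260, 1600]);


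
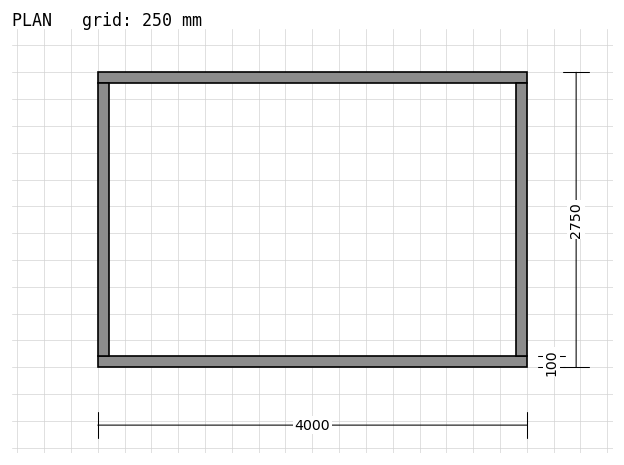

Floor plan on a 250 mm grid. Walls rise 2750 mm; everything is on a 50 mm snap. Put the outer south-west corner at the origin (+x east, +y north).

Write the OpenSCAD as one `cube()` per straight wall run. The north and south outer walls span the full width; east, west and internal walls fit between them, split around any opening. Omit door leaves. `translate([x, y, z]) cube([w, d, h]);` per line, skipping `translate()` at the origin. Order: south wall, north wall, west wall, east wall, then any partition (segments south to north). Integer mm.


cube([4000, 100, 2750]);
translate([0, 2650, 0]) cube([4000, 100, 2750]);
translate([0, 100, 0]) cube([100, 2550, 2750]);
translate([3900, 100, 0]) cube([100, 2550, 2750]);


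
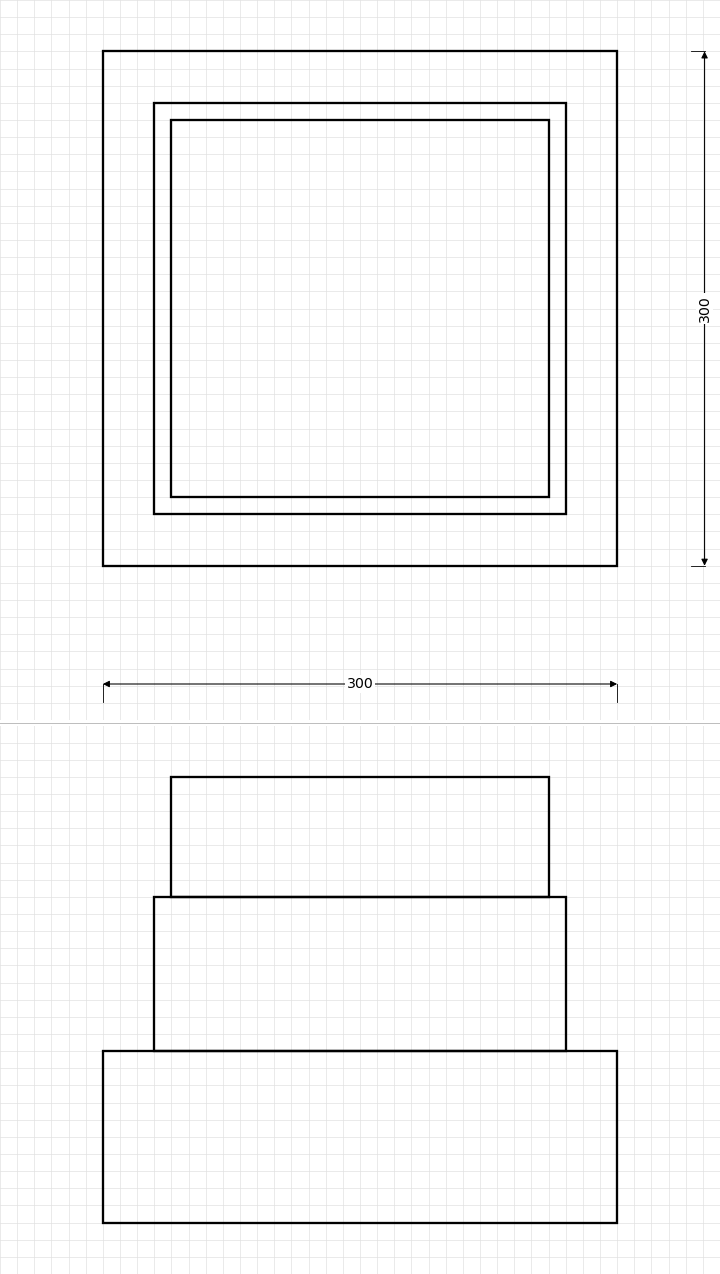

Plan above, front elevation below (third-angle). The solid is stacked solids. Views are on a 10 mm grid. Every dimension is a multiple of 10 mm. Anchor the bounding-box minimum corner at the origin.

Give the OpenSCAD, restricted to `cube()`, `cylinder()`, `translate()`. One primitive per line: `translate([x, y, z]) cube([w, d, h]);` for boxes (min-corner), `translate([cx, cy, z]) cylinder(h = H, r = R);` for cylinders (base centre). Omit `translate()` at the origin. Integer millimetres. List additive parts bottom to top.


cube([300, 300, 100]);
translate([30, 30, 100]) cube([240, 240, 90]);
translate([40, 40, 190]) cube([220, 220, 70]);


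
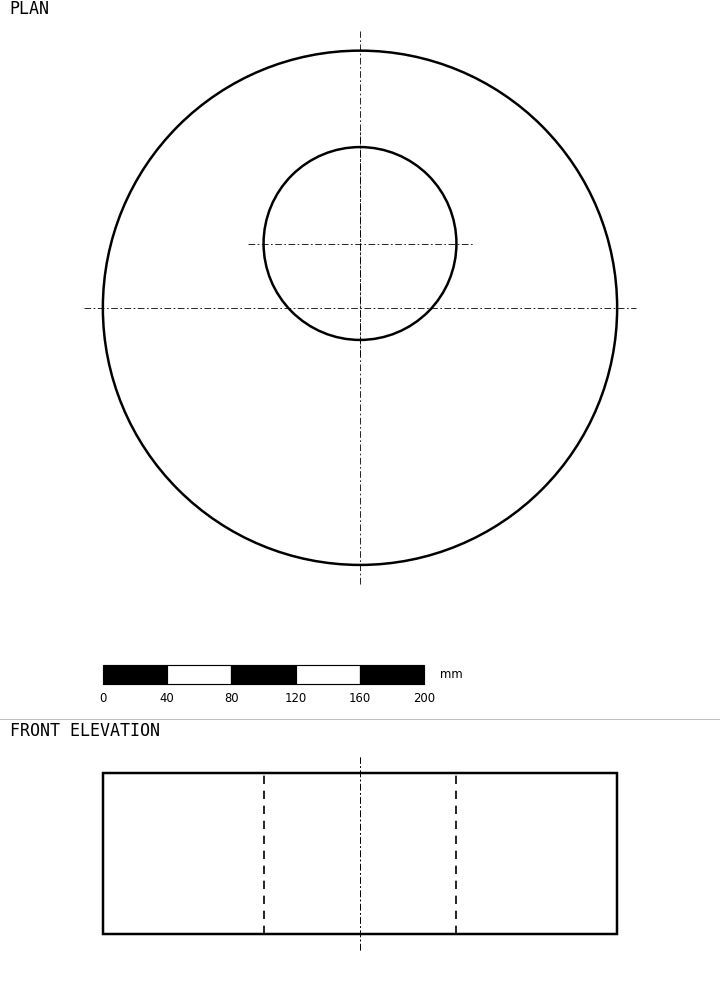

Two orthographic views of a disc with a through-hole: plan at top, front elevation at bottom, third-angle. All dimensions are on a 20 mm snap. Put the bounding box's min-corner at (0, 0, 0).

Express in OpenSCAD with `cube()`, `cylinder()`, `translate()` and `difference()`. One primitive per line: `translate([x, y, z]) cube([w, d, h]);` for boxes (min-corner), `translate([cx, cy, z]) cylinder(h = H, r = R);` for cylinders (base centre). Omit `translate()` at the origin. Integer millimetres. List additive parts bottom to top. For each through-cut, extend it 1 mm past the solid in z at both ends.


difference() {
  translate([160, 160, 0]) cylinder(h = 100, r = 160);
  translate([160, 200, -1]) cylinder(h = 102, r = 60);
}
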